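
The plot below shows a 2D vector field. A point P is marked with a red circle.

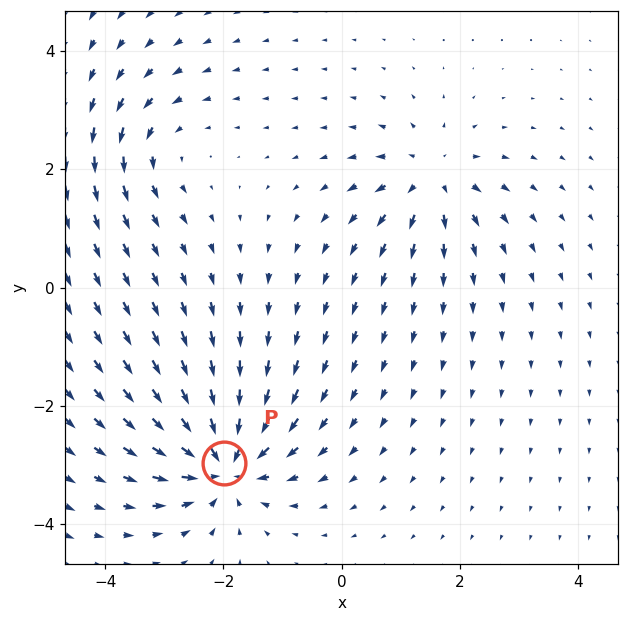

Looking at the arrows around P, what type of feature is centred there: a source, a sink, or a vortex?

sink

At P (-2.0, -3.0) the arrows converge inward. Divergence about -7, curl ≈0 — negative divergence with near-zero curl is a sink.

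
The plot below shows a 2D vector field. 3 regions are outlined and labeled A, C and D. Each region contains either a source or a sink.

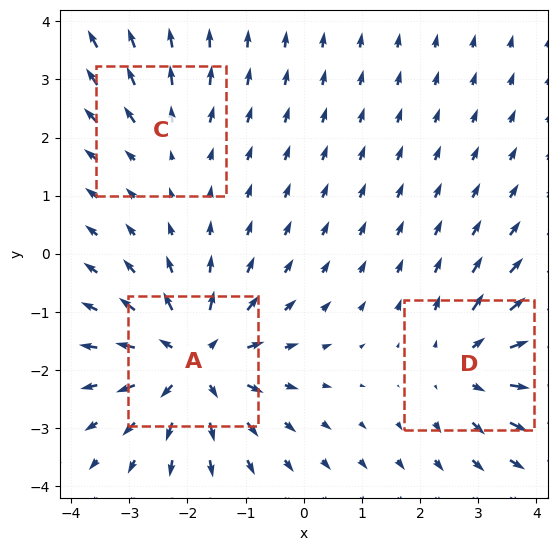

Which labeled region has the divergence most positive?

Divergence at each region's feature centre — A: about +5, C: about +2, D: about +3. Region A is most positive.

A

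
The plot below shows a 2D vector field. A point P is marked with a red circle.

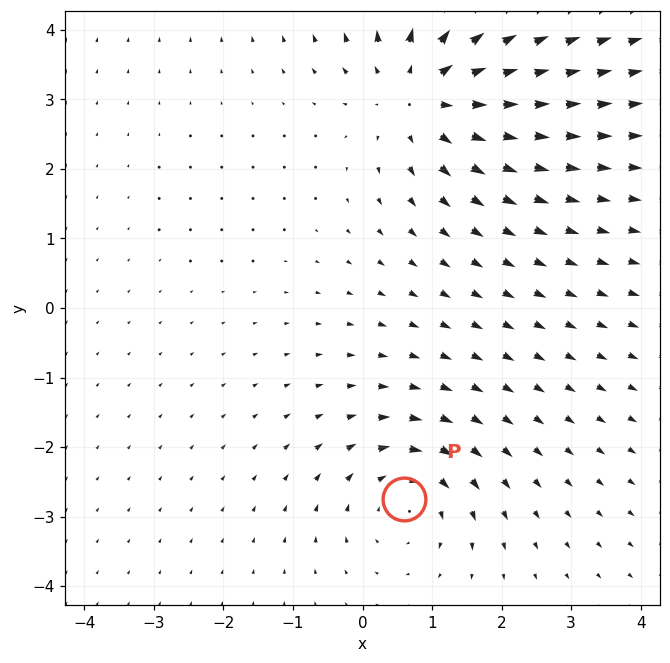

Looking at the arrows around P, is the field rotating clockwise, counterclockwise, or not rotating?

Near P at (0.6, -2.7) the arrows circulate clockwise. The curl (z-component) there is about -3; negative curl means clockwise rotation.

clockwise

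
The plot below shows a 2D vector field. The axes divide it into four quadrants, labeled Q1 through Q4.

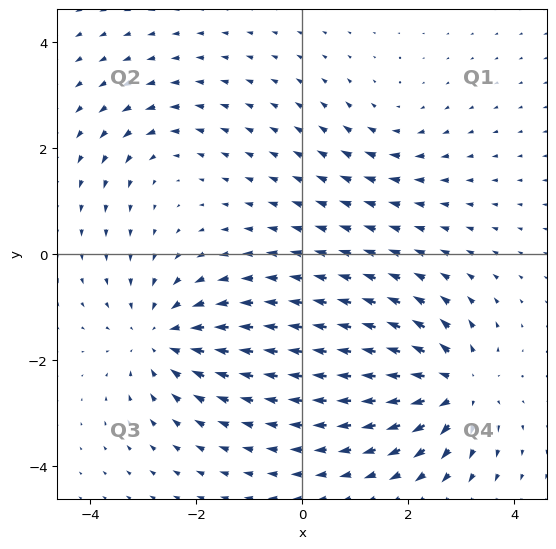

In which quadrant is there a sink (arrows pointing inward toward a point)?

Q3

The sink sits at approximately (-2.7, -1.6), which lies in quadrant Q3. The divergence there is about -5, negative as expected for a sink.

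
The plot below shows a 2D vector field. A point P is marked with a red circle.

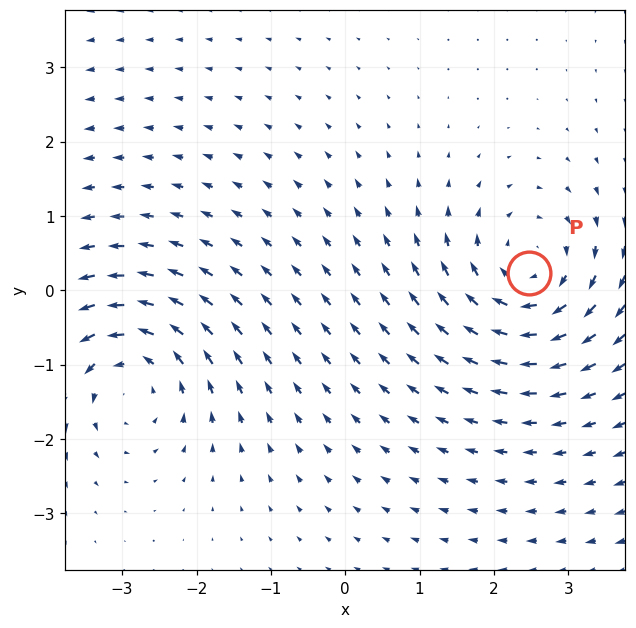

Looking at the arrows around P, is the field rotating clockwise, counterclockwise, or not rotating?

Near P at (2.5, 0.2) the arrows circulate clockwise. The curl (z-component) there is about -4; negative curl means clockwise rotation.

clockwise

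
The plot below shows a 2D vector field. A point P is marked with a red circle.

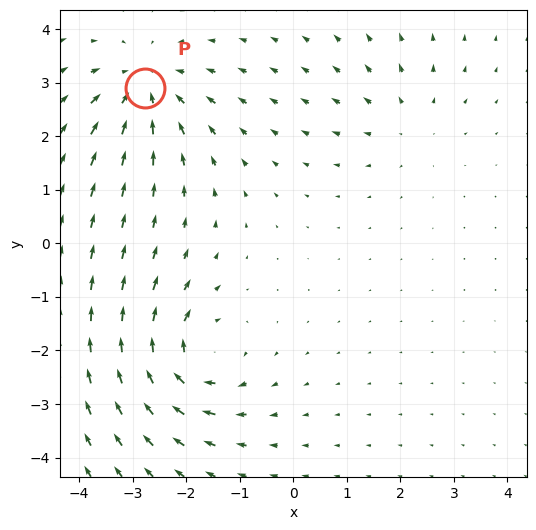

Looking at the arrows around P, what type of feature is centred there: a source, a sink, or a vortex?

sink

At P (-2.8, 2.9) the arrows converge inward. Divergence about -5, curl ≈0 — negative divergence with near-zero curl is a sink.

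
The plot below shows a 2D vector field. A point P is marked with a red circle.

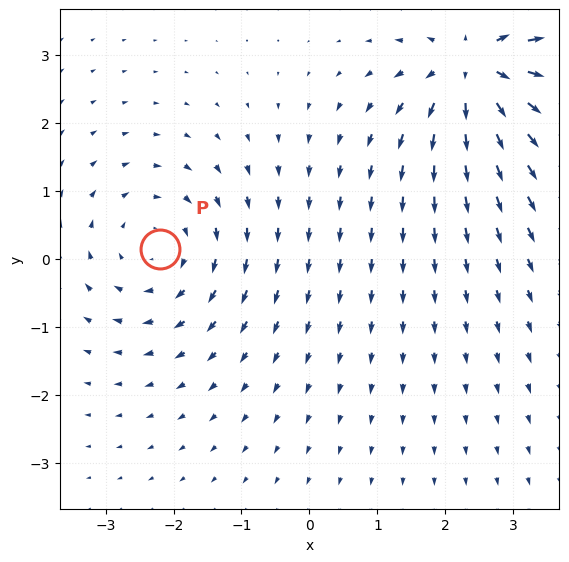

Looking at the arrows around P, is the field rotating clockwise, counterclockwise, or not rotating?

clockwise

Near P at (-2.2, 0.2) the arrows circulate clockwise. The curl (z-component) there is about -3; negative curl means clockwise rotation.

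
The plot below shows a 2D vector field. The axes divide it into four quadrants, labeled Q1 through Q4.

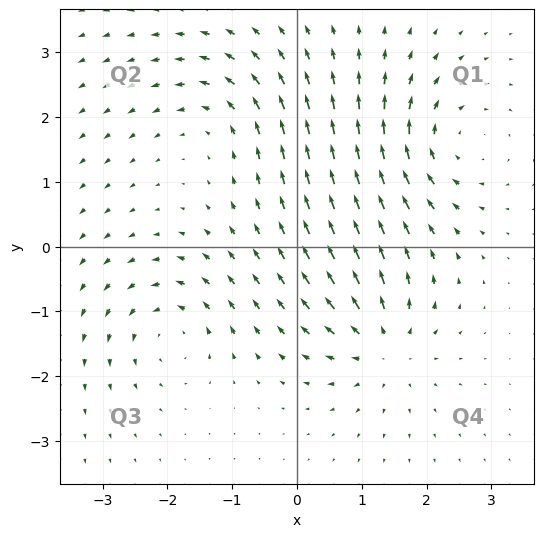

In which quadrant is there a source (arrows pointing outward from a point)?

The source sits at approximately (1.3, -1.5), which lies in quadrant Q4. The divergence there is about +6, positive as expected for a source.

Q4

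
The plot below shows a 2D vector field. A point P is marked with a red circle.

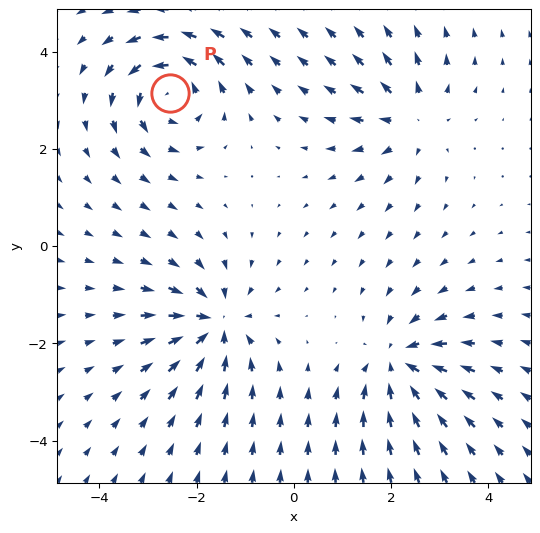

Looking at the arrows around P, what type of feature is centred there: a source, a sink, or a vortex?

vortex

At P (-2.5, 3.1) the arrows circulate counterclockwise. Divergence ≈0, curl about +6 — near-zero divergence with nonzero curl is a vortex.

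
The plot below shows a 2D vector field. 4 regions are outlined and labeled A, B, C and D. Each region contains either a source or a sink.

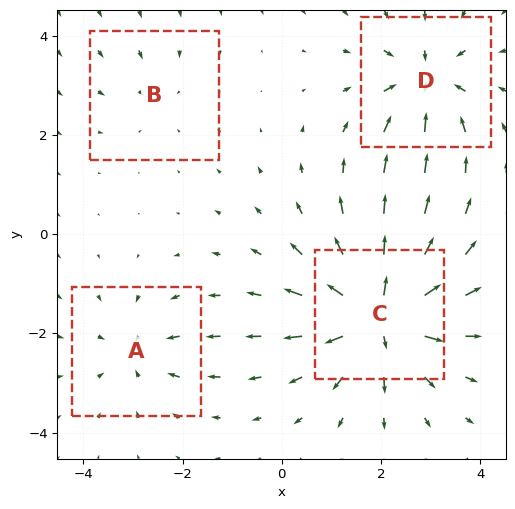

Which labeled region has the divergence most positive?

Divergence at each region's feature centre — A: about -4, B: about -2, C: about +8, D: about -5. Region C is most positive.

C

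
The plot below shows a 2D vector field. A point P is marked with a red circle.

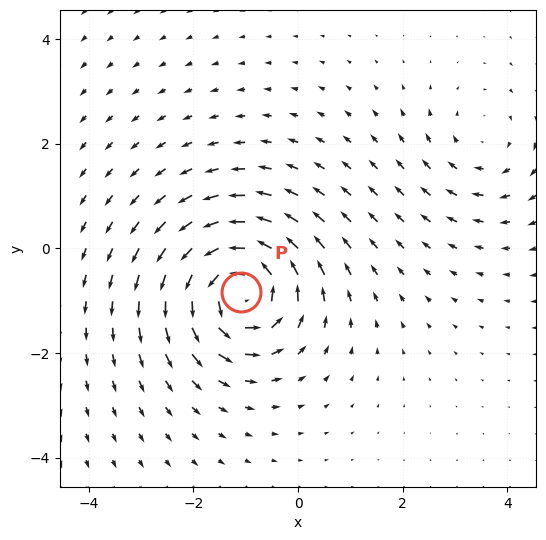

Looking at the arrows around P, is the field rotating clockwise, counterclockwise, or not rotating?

counterclockwise

Near P at (-1.1, -0.8) the arrows circulate counterclockwise. The curl (z-component) there is about +6; positive curl means counterclockwise rotation.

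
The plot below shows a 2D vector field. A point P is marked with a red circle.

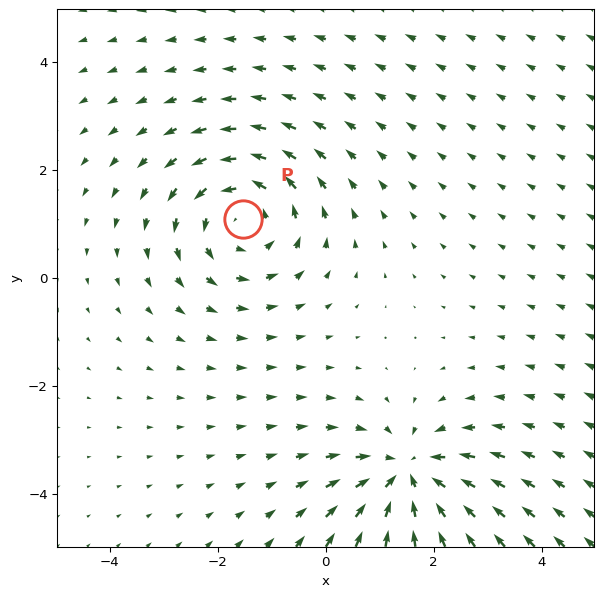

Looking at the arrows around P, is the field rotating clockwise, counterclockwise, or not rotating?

Near P at (-1.5, 1.1) the arrows circulate counterclockwise. The curl (z-component) there is about +2; positive curl means counterclockwise rotation.

counterclockwise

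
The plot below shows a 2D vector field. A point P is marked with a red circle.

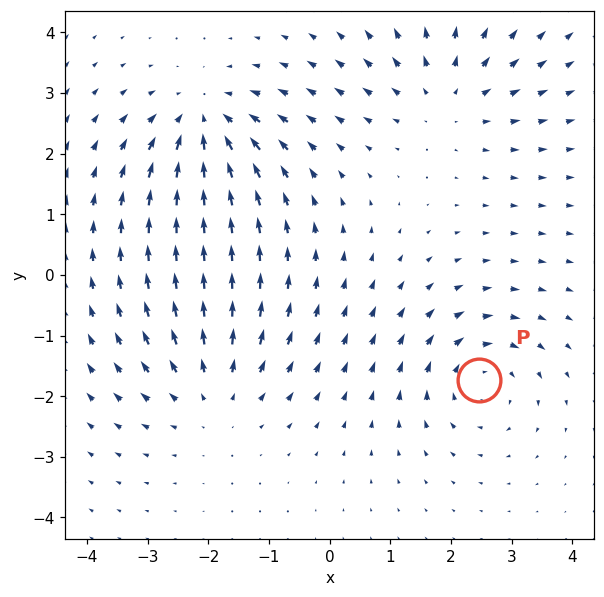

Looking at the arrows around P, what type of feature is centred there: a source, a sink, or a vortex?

At P (2.5, -1.7) the arrows circulate clockwise. Divergence ≈0, curl about -4 — near-zero divergence with nonzero curl is a vortex.

vortex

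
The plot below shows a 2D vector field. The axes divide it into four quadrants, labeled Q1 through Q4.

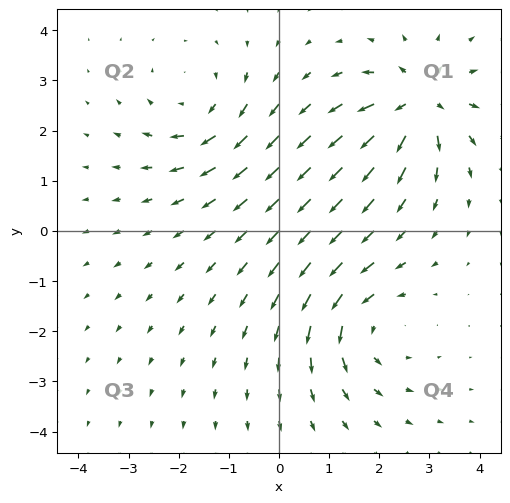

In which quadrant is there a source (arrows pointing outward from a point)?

The source sits at approximately (2.8, 2.6), which lies in quadrant Q1. The divergence there is about +6, positive as expected for a source.

Q1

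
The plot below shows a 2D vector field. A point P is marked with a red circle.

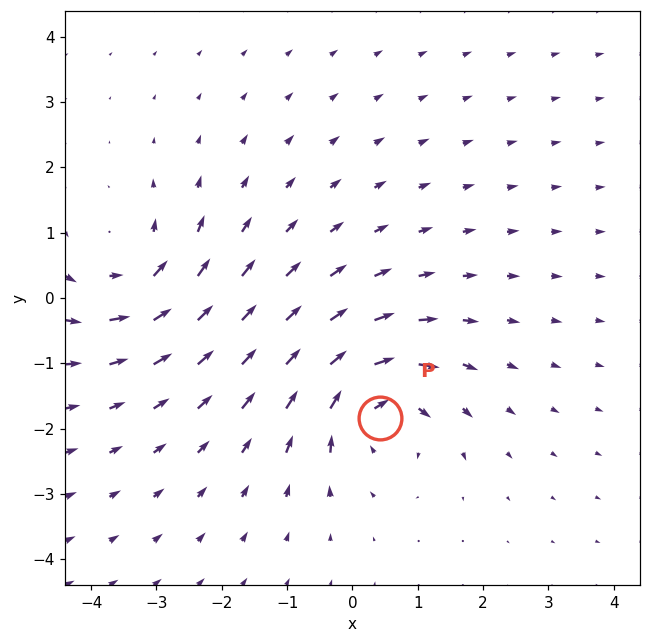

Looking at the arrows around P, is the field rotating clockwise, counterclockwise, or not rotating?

clockwise

Near P at (0.4, -1.8) the arrows circulate clockwise. The curl (z-component) there is about -5; negative curl means clockwise rotation.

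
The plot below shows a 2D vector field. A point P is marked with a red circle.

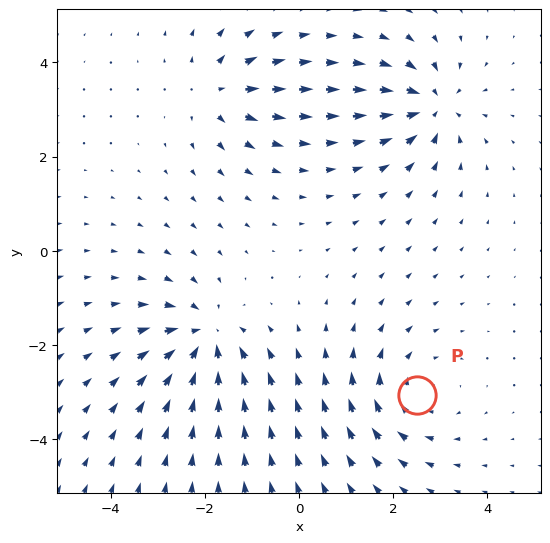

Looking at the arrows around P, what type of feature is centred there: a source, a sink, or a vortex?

vortex

At P (2.5, -3.1) the arrows circulate clockwise. Divergence ≈0, curl about -3 — near-zero divergence with nonzero curl is a vortex.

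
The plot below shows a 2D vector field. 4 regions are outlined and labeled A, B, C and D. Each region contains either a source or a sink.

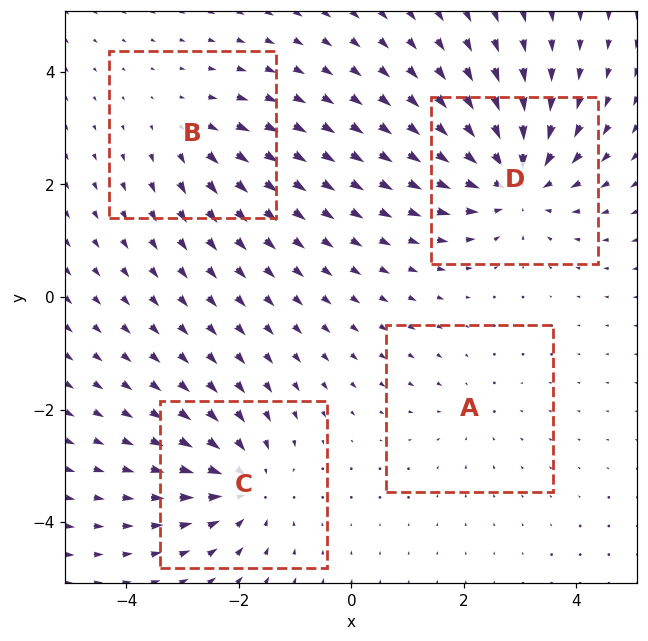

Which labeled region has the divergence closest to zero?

Divergence at each region's feature centre — A: about -2, B: about +3, C: about -5, D: about -6. Region A is closest to zero.

A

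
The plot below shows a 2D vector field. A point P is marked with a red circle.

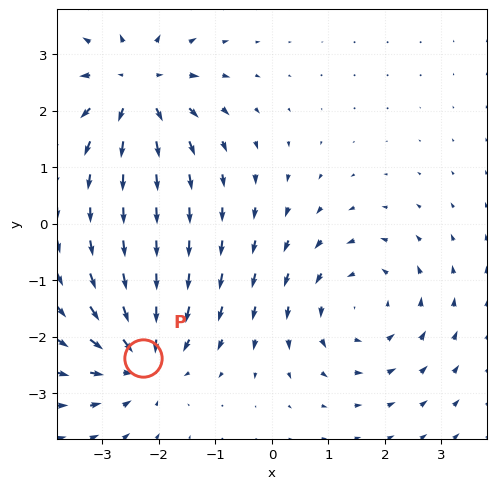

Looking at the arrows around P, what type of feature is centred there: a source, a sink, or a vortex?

At P (-2.3, -2.4) the arrows converge inward. Divergence about -4, curl ≈0 — negative divergence with near-zero curl is a sink.

sink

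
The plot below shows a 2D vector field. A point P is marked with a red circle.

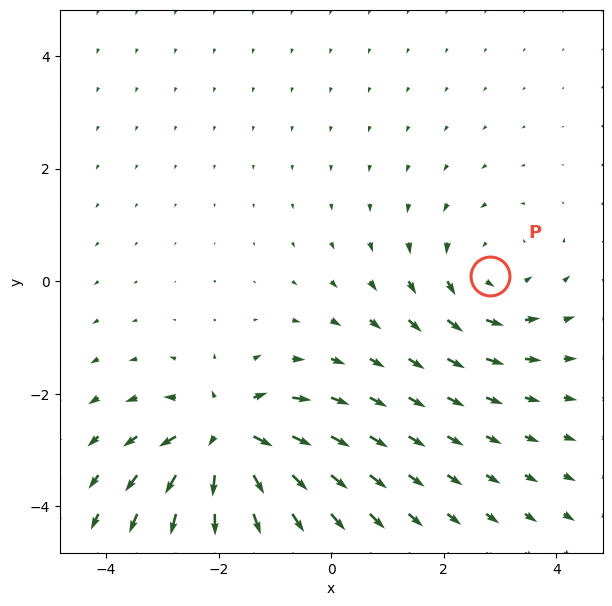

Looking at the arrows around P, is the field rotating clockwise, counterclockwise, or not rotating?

counterclockwise

Near P at (2.8, 0.1) the arrows circulate counterclockwise. The curl (z-component) there is about +2; positive curl means counterclockwise rotation.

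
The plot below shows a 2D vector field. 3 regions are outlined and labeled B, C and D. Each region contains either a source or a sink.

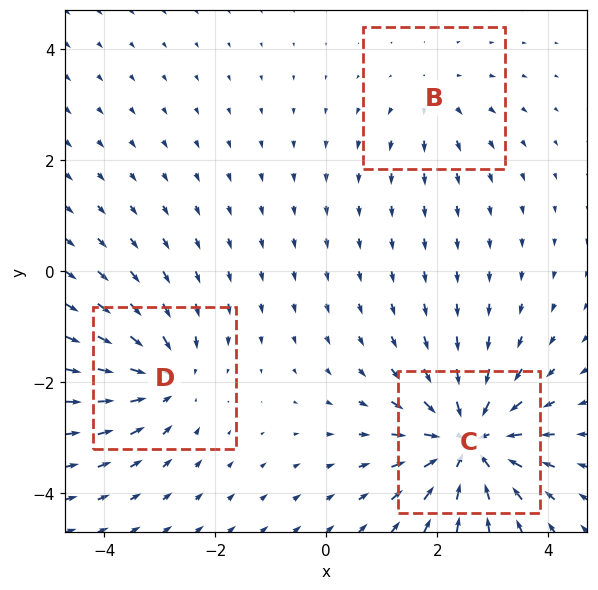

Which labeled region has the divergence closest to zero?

Divergence at each region's feature centre — B: about +2, C: about -6, D: about -4. Region B is closest to zero.

B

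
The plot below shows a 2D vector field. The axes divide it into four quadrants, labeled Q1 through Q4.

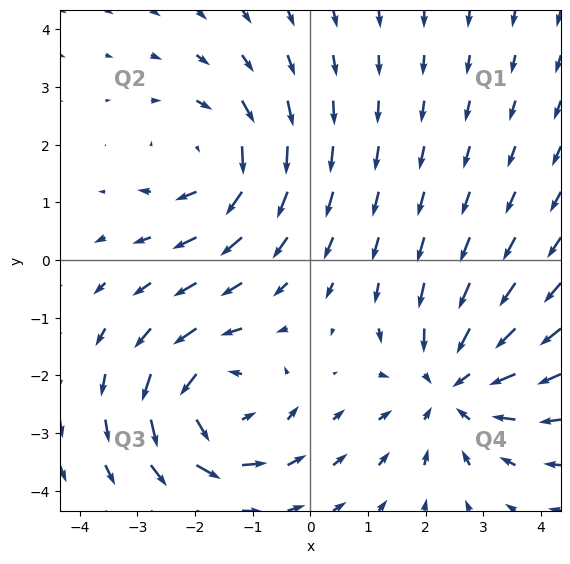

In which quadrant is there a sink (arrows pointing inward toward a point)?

Q4

The sink sits at approximately (2.5, -2.2), which lies in quadrant Q4. The divergence there is about -4, negative as expected for a sink.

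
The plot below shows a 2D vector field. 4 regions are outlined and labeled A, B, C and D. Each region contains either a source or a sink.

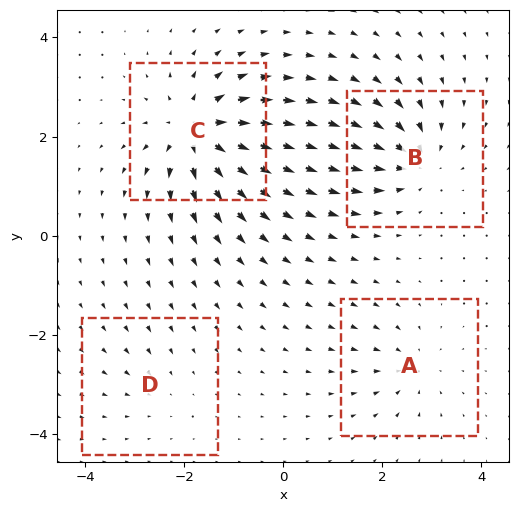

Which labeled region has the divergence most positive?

Divergence at each region's feature centre — A: about -4, B: about -7, C: about +9, D: about -2. Region C is most positive.

C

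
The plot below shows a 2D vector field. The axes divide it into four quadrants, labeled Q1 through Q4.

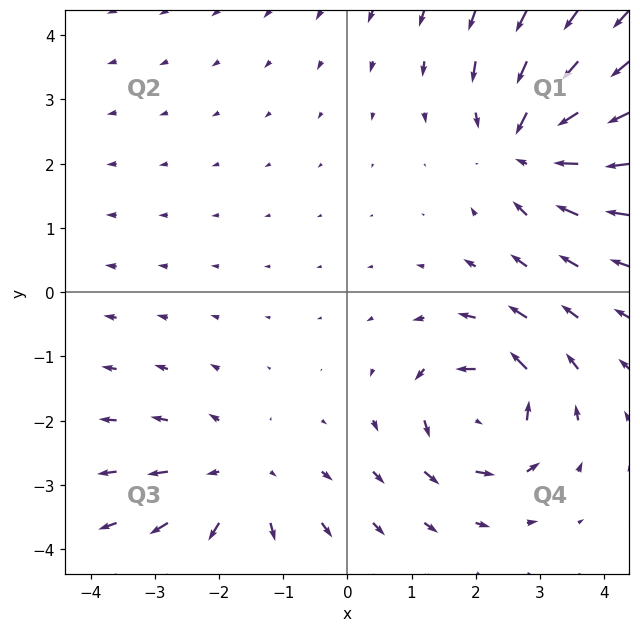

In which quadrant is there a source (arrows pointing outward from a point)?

The source sits at approximately (-1.7, -2.9), which lies in quadrant Q3. The divergence there is about +3, positive as expected for a source.

Q3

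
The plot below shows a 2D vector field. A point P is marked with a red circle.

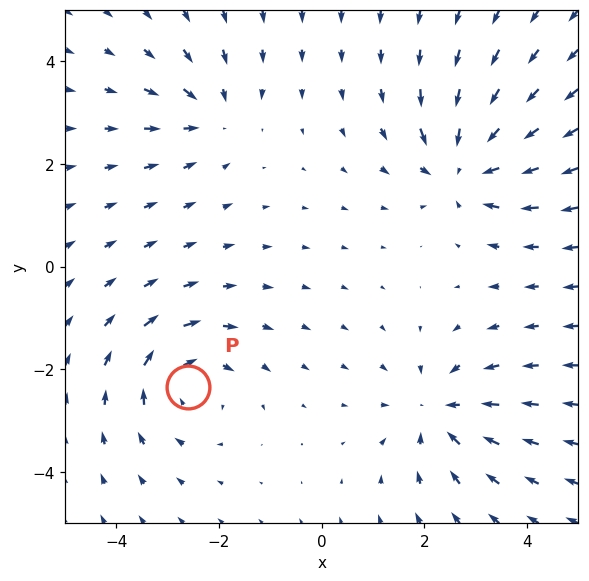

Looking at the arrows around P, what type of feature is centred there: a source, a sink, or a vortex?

At P (-2.6, -2.3) the arrows circulate clockwise. Divergence ≈0, curl about -4 — near-zero divergence with nonzero curl is a vortex.

vortex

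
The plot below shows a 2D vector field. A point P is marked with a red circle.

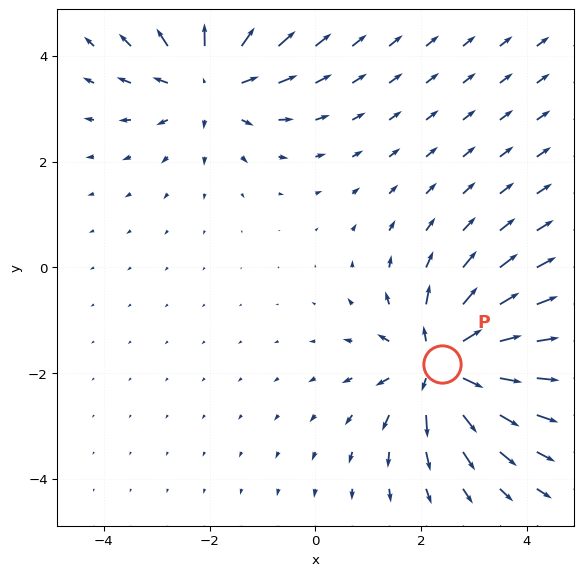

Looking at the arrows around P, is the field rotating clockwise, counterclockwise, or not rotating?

Near P at (2.4, -1.8) the arrows show no circulation. The curl there is ≈0.

not rotating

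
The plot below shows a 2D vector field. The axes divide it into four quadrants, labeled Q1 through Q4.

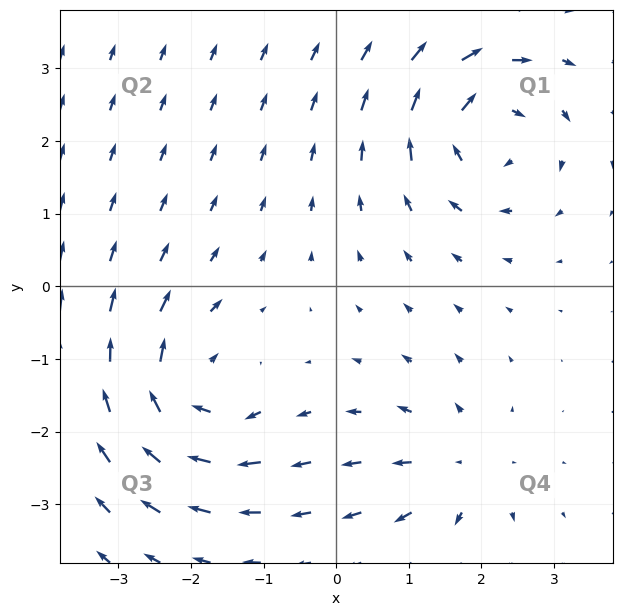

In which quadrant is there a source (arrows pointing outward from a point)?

The source sits at approximately (1.7, -2.5), which lies in quadrant Q4. The divergence there is about +3, positive as expected for a source.

Q4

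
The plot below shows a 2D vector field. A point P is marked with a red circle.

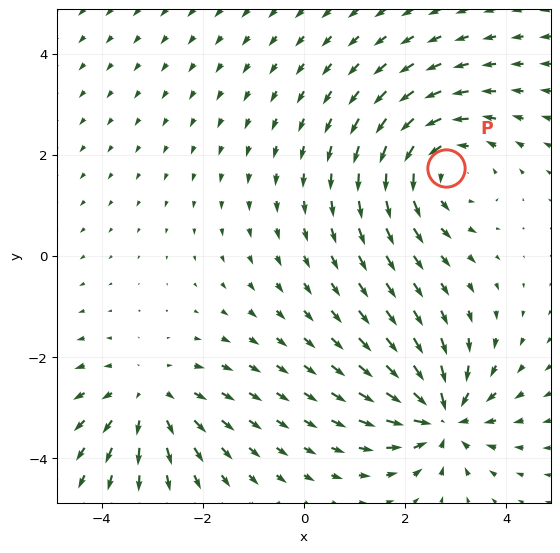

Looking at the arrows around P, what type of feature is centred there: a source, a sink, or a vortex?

vortex

At P (2.8, 1.7) the arrows circulate counterclockwise. Divergence ≈0, curl about +4 — near-zero divergence with nonzero curl is a vortex.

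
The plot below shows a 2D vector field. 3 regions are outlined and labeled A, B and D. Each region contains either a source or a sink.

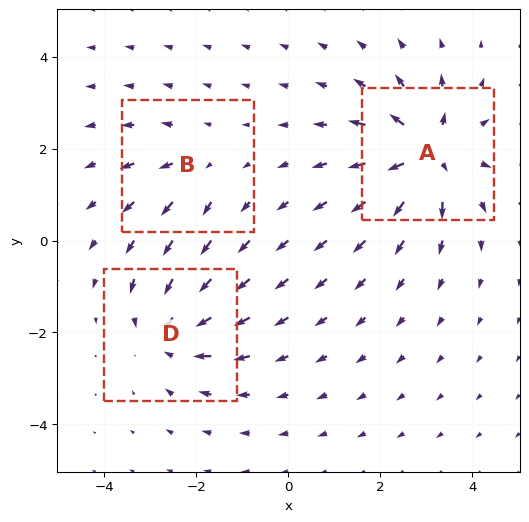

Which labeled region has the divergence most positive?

Divergence at each region's feature centre — A: about +5, B: about +2, D: about -4. Region A is most positive.

A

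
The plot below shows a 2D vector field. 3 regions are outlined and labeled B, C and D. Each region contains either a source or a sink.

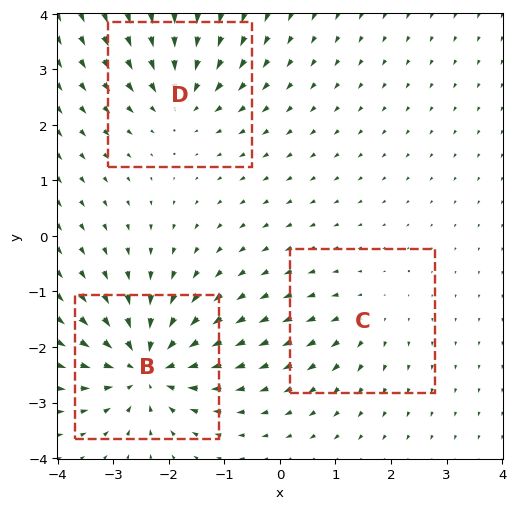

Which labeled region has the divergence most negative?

Divergence at each region's feature centre — B: about -6, C: about +2, D: about -4. Region B is most negative.

B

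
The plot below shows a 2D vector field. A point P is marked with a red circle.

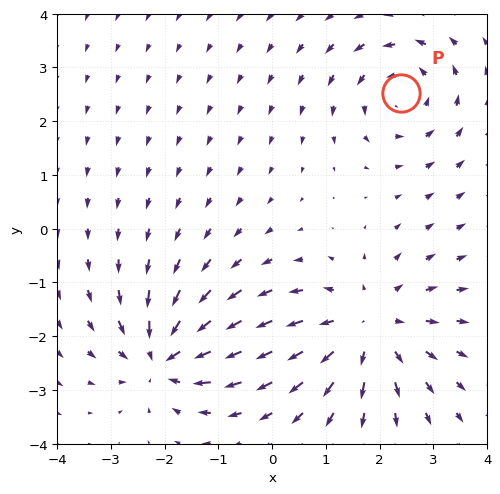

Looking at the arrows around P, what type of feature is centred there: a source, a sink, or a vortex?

At P (2.4, 2.5) the arrows circulate counterclockwise. Divergence ≈0, curl about +3 — near-zero divergence with nonzero curl is a vortex.

vortex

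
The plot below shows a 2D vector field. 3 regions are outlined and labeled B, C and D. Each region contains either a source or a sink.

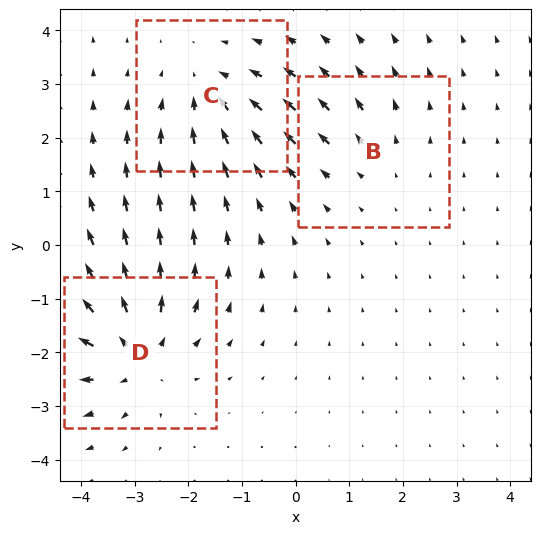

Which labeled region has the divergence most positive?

Divergence at each region's feature centre — B: about +2, C: about -3, D: about +5. Region D is most positive.

D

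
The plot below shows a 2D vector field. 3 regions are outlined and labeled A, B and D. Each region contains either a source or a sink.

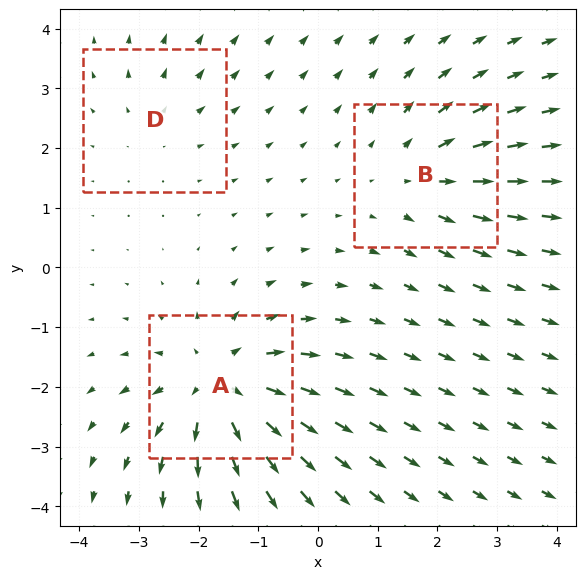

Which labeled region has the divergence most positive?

Divergence at each region's feature centre — A: about +5, B: about +3, D: about +2. Region A is most positive.

A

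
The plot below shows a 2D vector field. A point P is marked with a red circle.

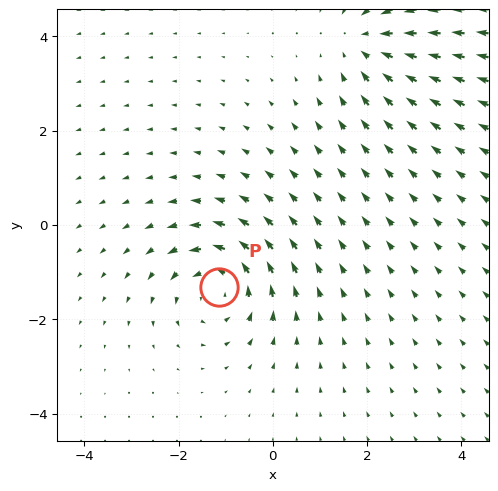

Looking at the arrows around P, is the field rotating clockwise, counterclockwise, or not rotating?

Near P at (-1.1, -1.3) the arrows circulate counterclockwise. The curl (z-component) there is about +4; positive curl means counterclockwise rotation.

counterclockwise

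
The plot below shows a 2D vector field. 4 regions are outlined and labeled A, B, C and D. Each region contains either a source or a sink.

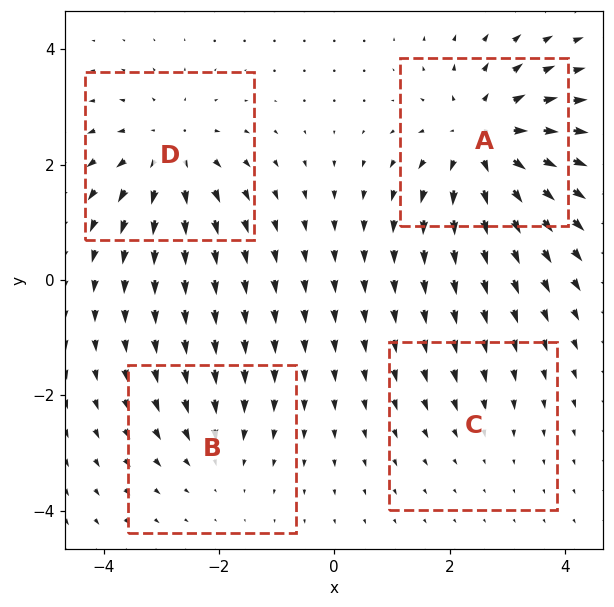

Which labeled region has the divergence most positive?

A

Divergence at each region's feature centre — A: about +7, B: about -3, C: about -2, D: about +5. Region A is most positive.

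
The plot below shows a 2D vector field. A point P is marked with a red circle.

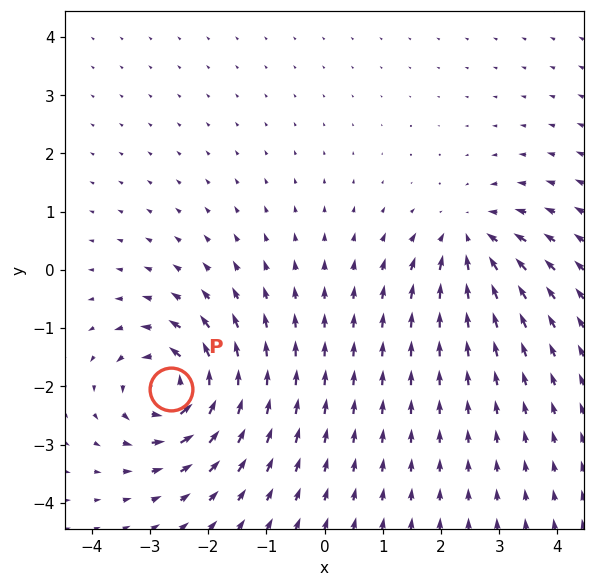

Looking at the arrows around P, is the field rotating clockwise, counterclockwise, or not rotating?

Near P at (-2.6, -2.0) the arrows circulate counterclockwise. The curl (z-component) there is about +5; positive curl means counterclockwise rotation.

counterclockwise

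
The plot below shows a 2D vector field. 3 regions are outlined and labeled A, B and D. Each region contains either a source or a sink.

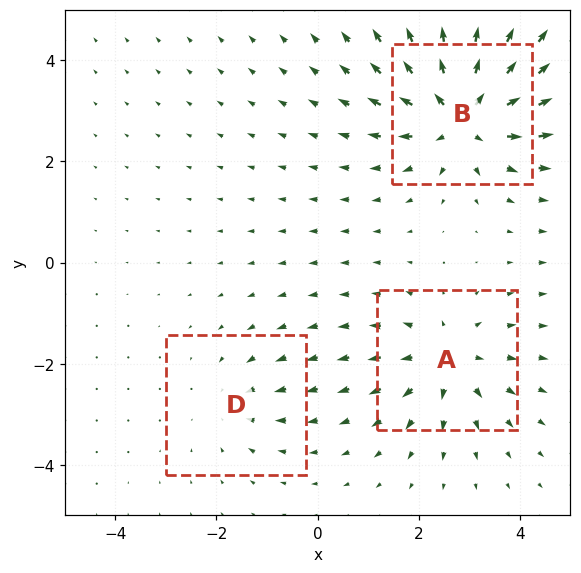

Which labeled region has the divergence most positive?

B

Divergence at each region's feature centre — A: about +3, B: about +5, D: about -2. Region B is most positive.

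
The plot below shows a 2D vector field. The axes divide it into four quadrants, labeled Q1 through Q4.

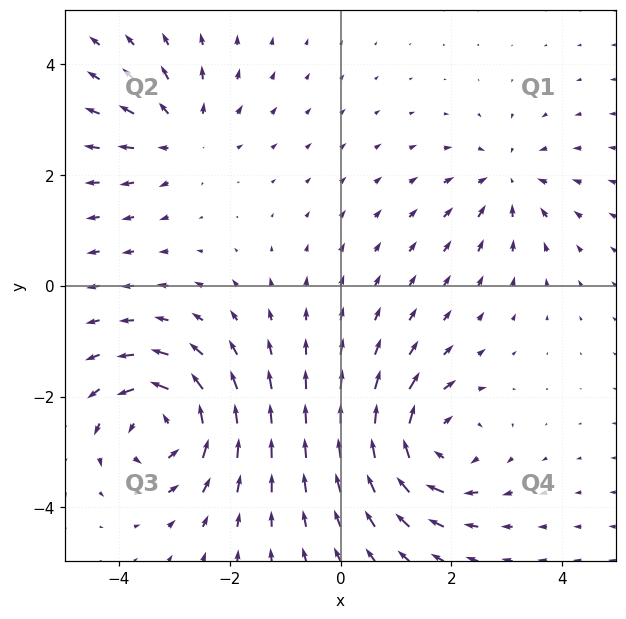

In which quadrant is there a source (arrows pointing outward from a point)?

Q2

The source sits at approximately (-2.9, 2.7), which lies in quadrant Q2. The divergence there is about +3, positive as expected for a source.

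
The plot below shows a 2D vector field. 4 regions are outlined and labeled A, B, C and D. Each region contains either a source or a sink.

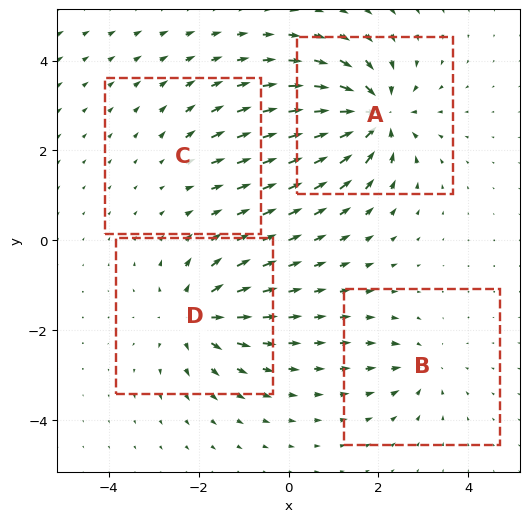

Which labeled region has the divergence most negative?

Divergence at each region's feature centre — A: about -8, B: about -4, C: about +2, D: about +6. Region A is most negative.

A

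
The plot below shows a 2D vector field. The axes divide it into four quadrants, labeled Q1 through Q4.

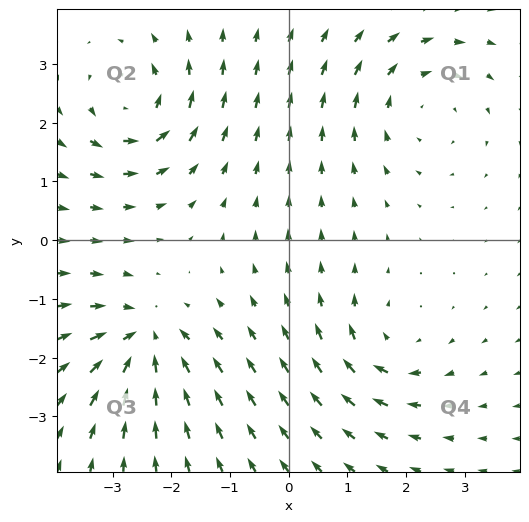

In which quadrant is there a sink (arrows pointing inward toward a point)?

The sink sits at approximately (-2.5, -1.7), which lies in quadrant Q3. The divergence there is about -7, negative as expected for a sink.

Q3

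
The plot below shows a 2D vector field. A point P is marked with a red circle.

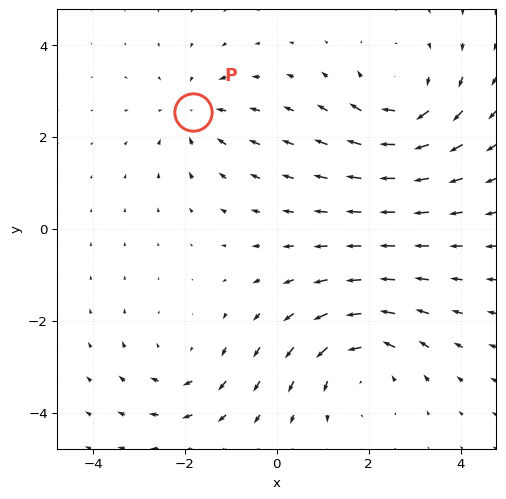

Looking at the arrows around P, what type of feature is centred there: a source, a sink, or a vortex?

sink

At P (-1.8, 2.6) the arrows converge inward. Divergence about -3, curl ≈0 — negative divergence with near-zero curl is a sink.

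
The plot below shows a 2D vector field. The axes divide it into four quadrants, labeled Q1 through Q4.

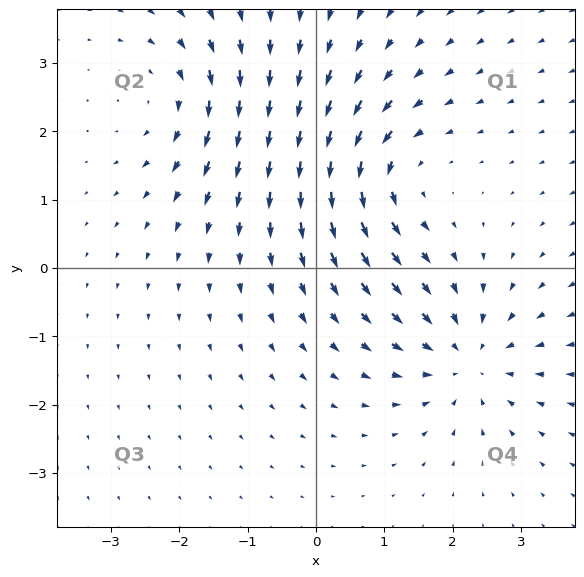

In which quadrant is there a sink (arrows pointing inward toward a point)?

Q4

The sink sits at approximately (2.2, -1.3), which lies in quadrant Q4. The divergence there is about -5, negative as expected for a sink.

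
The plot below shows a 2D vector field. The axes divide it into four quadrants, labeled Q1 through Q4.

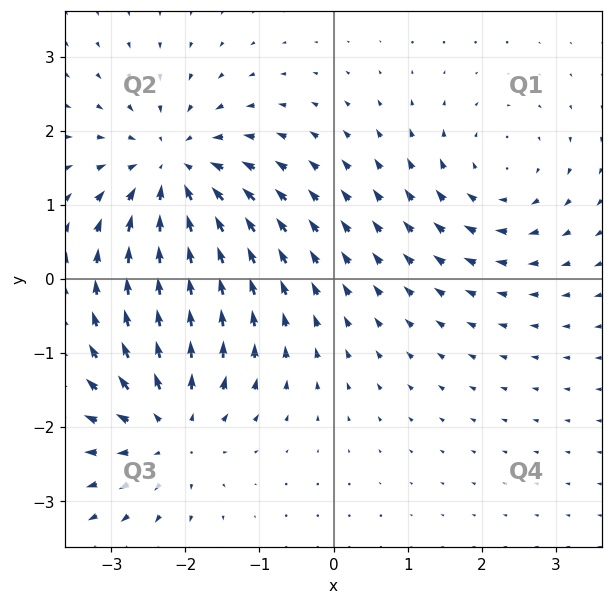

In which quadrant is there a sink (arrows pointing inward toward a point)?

Q2

The sink sits at approximately (-2.2, 1.4), which lies in quadrant Q2. The divergence there is about -5, negative as expected for a sink.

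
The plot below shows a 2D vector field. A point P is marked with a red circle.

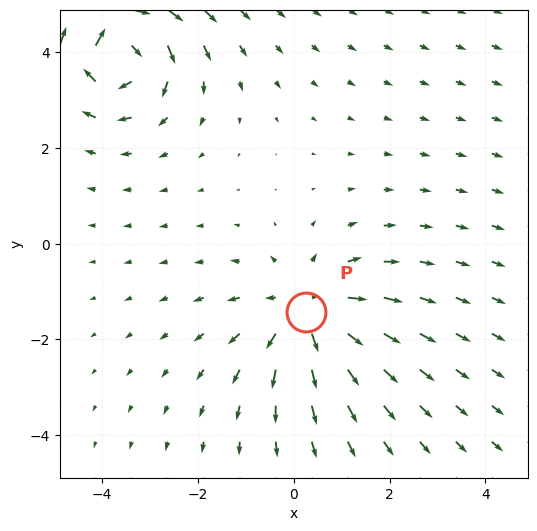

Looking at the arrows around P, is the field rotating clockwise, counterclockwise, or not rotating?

not rotating

Near P at (0.3, -1.4) the arrows show no circulation. The curl there is ≈0.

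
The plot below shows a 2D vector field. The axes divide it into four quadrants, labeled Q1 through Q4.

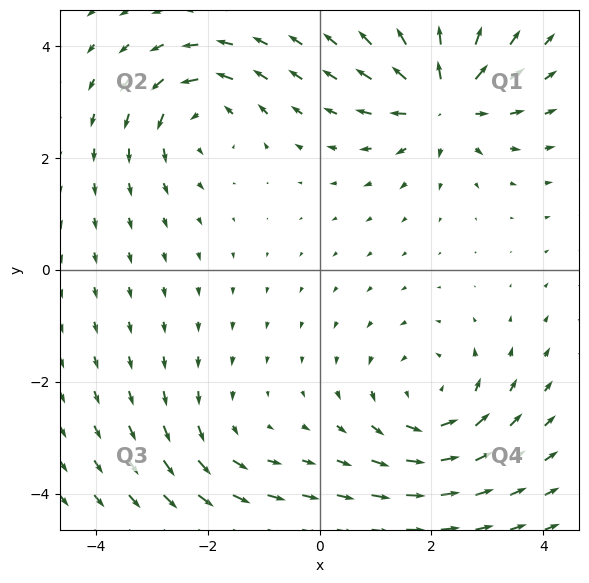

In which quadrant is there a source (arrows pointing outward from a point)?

Q1

The source sits at approximately (2.2, 3.0), which lies in quadrant Q1. The divergence there is about +6, positive as expected for a source.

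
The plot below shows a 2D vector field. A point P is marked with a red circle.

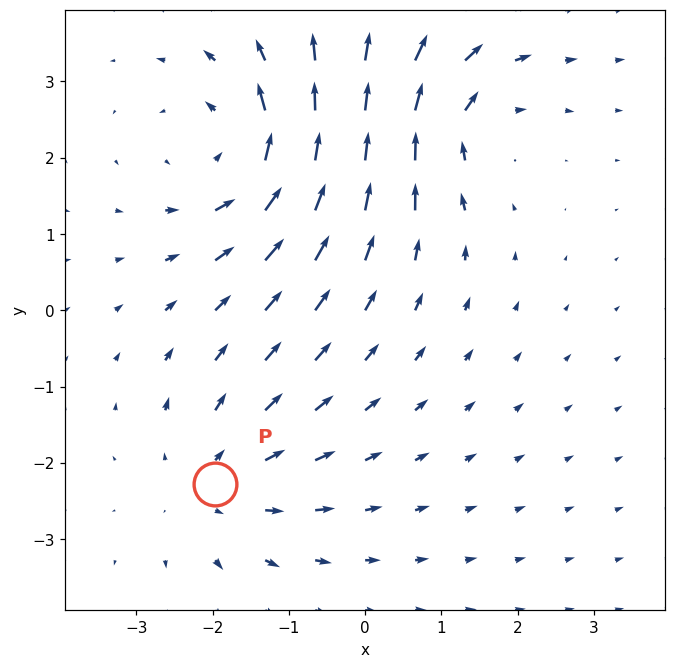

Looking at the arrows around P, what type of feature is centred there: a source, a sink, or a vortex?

At P (-2.0, -2.3) the arrows spread outward. Divergence about +2, curl ≈0 — positive divergence with near-zero curl is a source.

source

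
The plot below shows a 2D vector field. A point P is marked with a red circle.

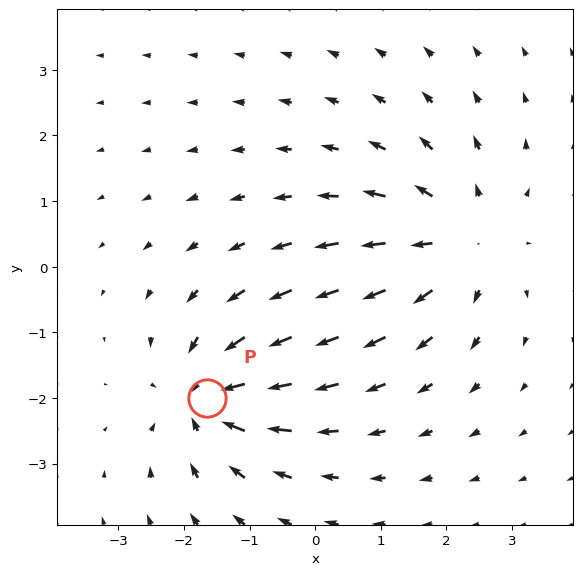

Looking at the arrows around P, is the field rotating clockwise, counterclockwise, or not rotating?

Near P at (-1.6, -2.0) the arrows show no circulation. The curl there is ≈0.

not rotating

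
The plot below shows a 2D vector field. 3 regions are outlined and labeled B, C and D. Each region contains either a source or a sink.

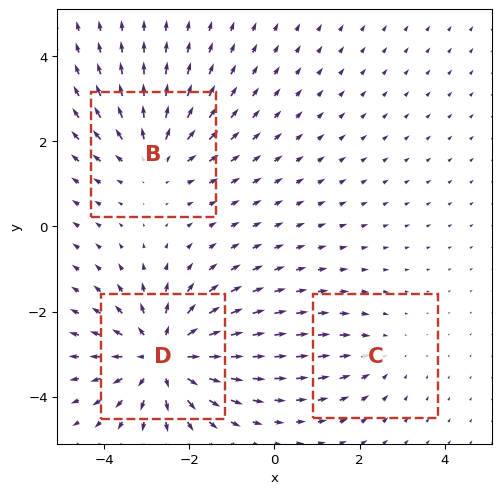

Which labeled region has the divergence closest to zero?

Divergence at each region's feature centre — B: about +3, C: about -2, D: about +4. Region C is closest to zero.

C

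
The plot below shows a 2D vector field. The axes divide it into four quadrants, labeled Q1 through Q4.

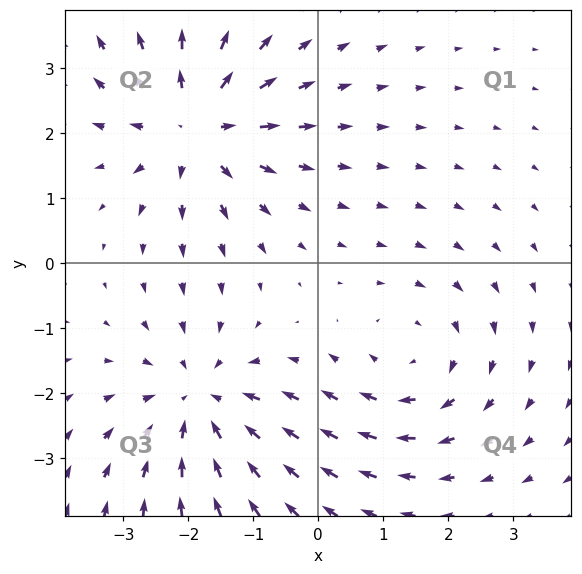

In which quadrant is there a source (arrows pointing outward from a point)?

The source sits at approximately (-1.9, 2.1), which lies in quadrant Q2. The divergence there is about +5, positive as expected for a source.

Q2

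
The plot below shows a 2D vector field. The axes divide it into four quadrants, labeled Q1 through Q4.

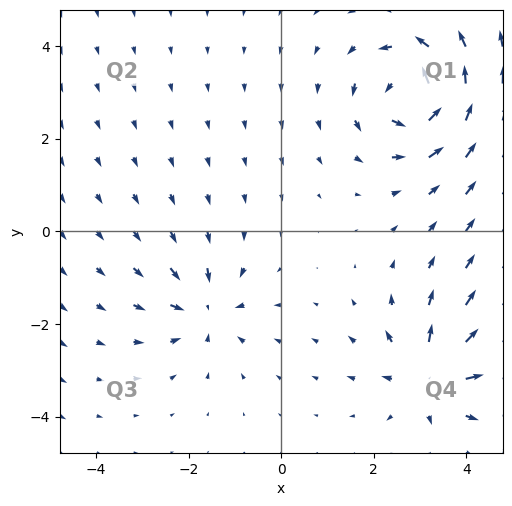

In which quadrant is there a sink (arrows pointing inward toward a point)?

Q3

The sink sits at approximately (-1.6, -1.7), which lies in quadrant Q3. The divergence there is about -5, negative as expected for a sink.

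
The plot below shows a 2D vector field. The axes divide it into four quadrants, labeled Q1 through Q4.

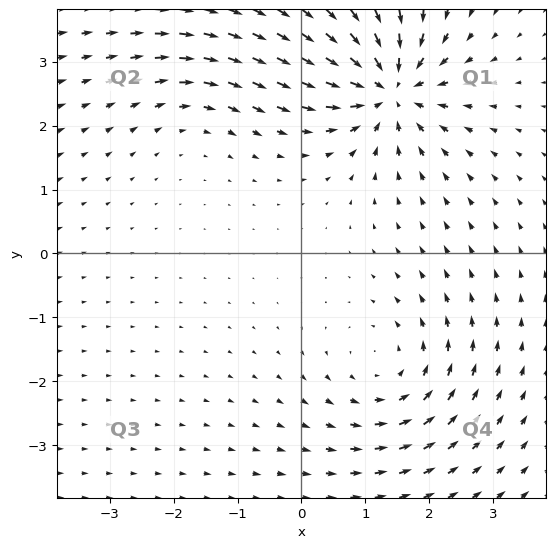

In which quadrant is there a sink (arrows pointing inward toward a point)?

The sink sits at approximately (1.4, 2.6), which lies in quadrant Q1. The divergence there is about -7, negative as expected for a sink.

Q1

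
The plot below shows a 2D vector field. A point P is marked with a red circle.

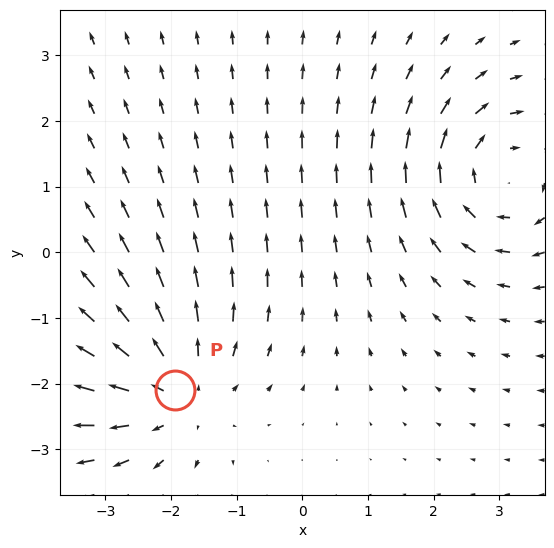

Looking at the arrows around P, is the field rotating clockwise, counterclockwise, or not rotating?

not rotating

Near P at (-1.9, -2.1) the arrows show no circulation. The curl there is ≈0.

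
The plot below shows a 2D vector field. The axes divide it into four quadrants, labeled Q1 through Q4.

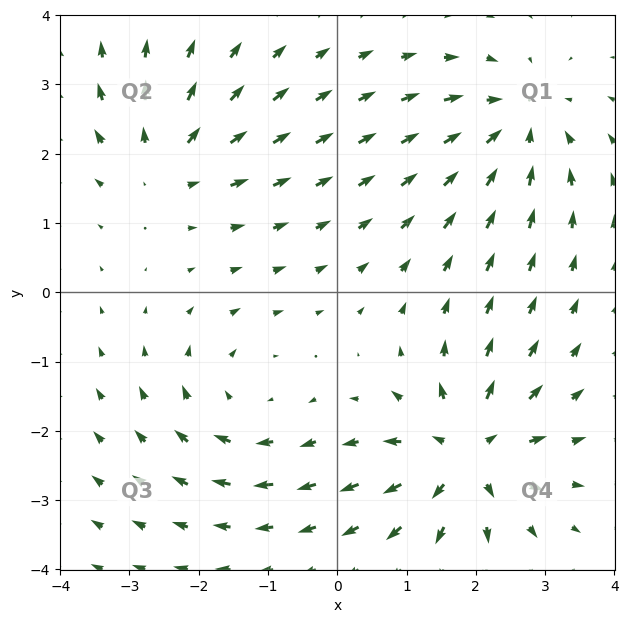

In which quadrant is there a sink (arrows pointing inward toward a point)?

The sink sits at approximately (2.6, 2.5), which lies in quadrant Q1. The divergence there is about -4, negative as expected for a sink.

Q1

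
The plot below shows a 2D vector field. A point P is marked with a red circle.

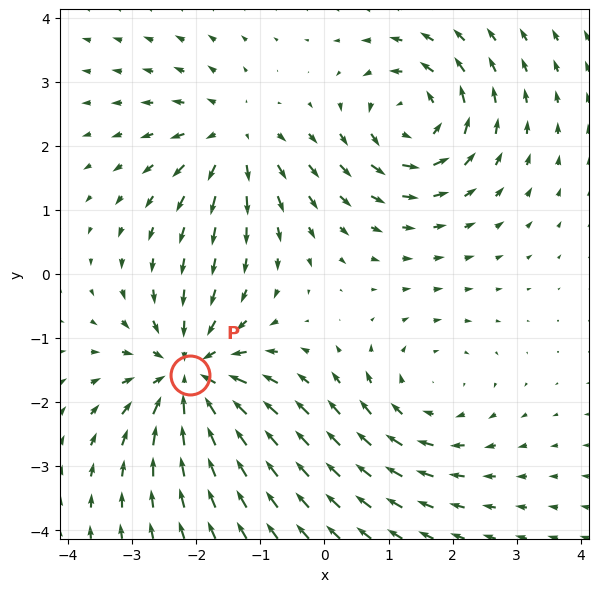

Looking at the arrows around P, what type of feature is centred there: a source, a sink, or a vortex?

sink

At P (-2.1, -1.6) the arrows converge inward. Divergence about -5, curl ≈0 — negative divergence with near-zero curl is a sink.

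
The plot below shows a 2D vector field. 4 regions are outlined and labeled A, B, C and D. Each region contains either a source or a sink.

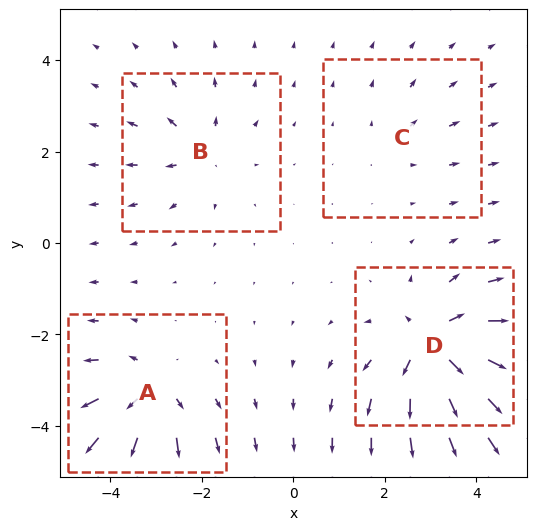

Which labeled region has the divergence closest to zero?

Divergence at each region's feature centre — A: about +6, B: about +4, C: about +2, D: about +8. Region C is closest to zero.

C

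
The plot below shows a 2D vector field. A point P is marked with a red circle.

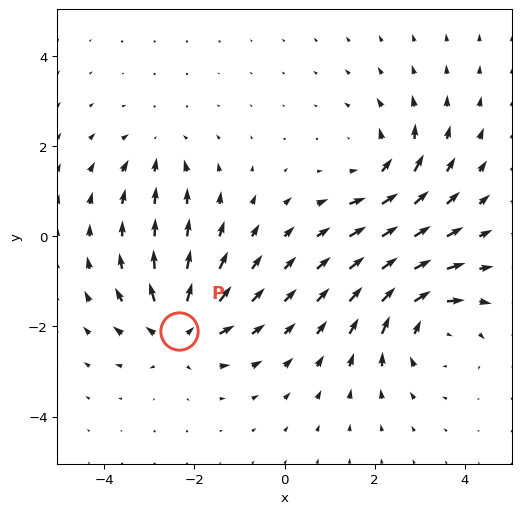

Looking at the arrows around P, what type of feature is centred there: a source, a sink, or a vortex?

At P (-2.3, -2.1) the arrows spread outward. Divergence about +6, curl ≈0 — positive divergence with near-zero curl is a source.

source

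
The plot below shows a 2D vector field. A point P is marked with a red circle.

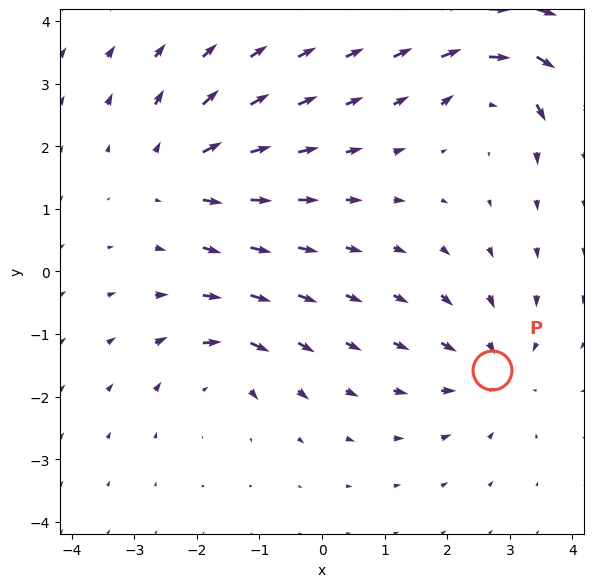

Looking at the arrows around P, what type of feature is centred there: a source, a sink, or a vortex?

At P (2.7, -1.6) the arrows converge inward. Divergence about -3, curl ≈0 — negative divergence with near-zero curl is a sink.

sink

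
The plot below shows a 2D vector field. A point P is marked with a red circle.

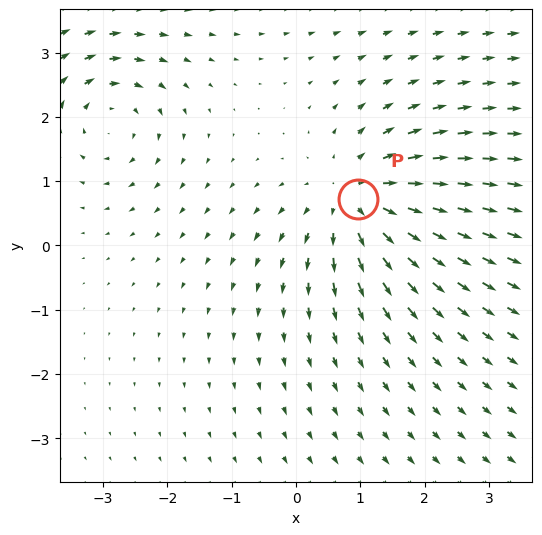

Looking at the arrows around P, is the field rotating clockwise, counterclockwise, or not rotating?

not rotating

Near P at (1.0, 0.7) the arrows show no circulation. The curl there is ≈0.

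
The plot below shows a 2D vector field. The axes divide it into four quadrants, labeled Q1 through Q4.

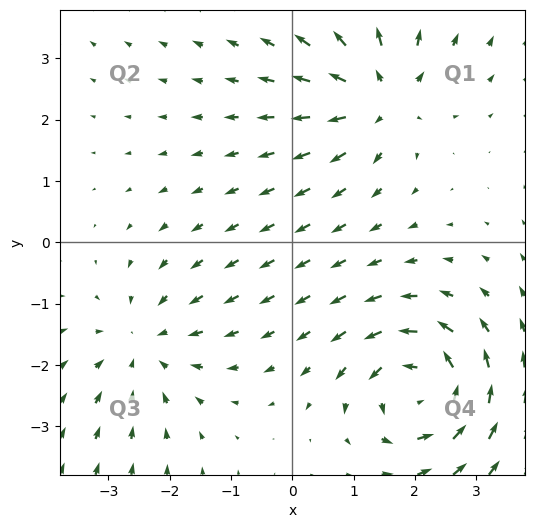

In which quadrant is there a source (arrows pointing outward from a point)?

The source sits at approximately (1.4, 2.4), which lies in quadrant Q1. The divergence there is about +4, positive as expected for a source.

Q1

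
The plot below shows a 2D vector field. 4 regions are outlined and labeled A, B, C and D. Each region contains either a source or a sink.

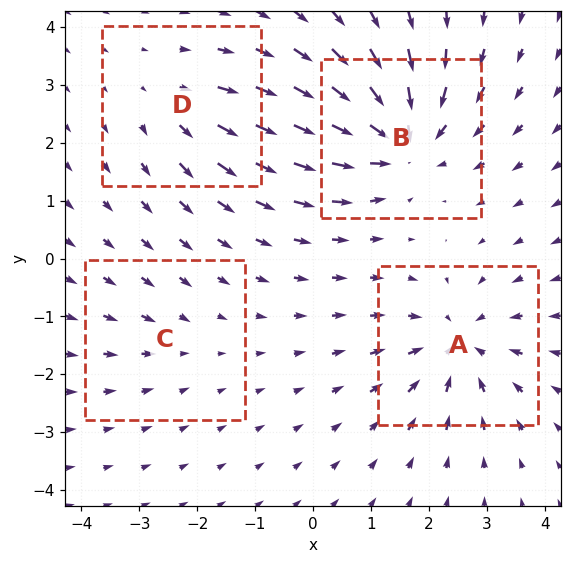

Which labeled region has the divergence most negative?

Divergence at each region's feature centre — A: about -5, B: about -7, C: about -2, D: about +3. Region B is most negative.

B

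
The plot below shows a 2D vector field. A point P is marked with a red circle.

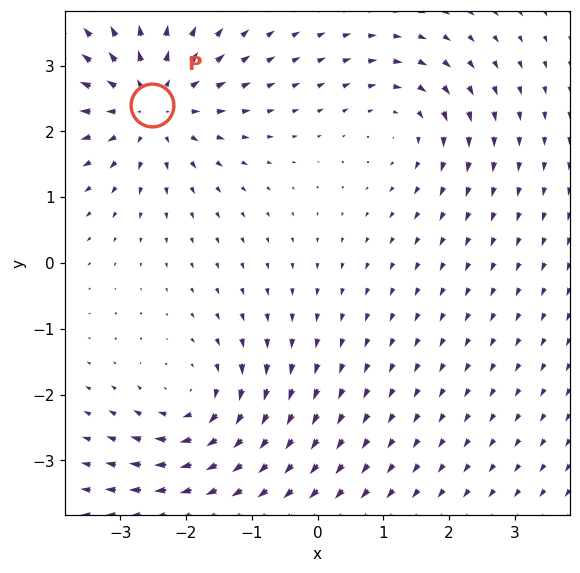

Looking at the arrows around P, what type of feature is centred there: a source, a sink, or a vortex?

At P (-2.5, 2.4) the arrows spread outward. Divergence about +5, curl ≈0 — positive divergence with near-zero curl is a source.

source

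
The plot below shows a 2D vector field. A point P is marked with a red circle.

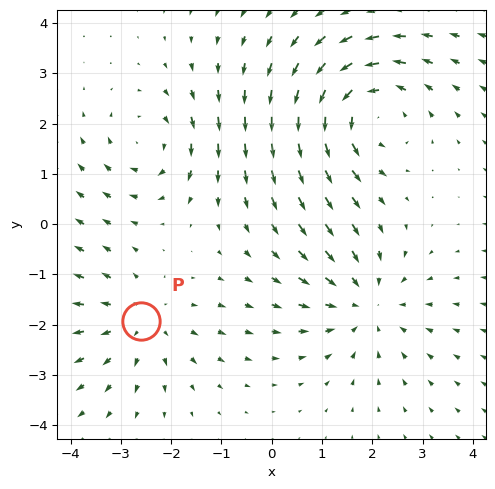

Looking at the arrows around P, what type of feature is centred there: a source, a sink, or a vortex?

At P (-2.6, -1.9) the arrows spread outward. Divergence about +2, curl ≈0 — positive divergence with near-zero curl is a source.

source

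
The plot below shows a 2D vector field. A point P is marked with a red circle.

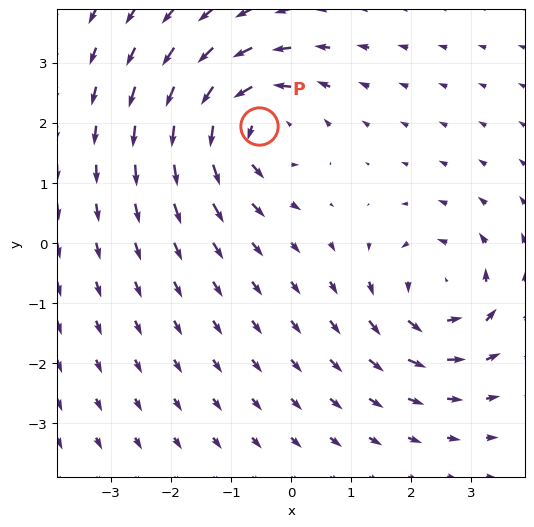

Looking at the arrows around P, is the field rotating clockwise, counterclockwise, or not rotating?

counterclockwise

Near P at (-0.5, 1.9) the arrows circulate counterclockwise. The curl (z-component) there is about +5; positive curl means counterclockwise rotation.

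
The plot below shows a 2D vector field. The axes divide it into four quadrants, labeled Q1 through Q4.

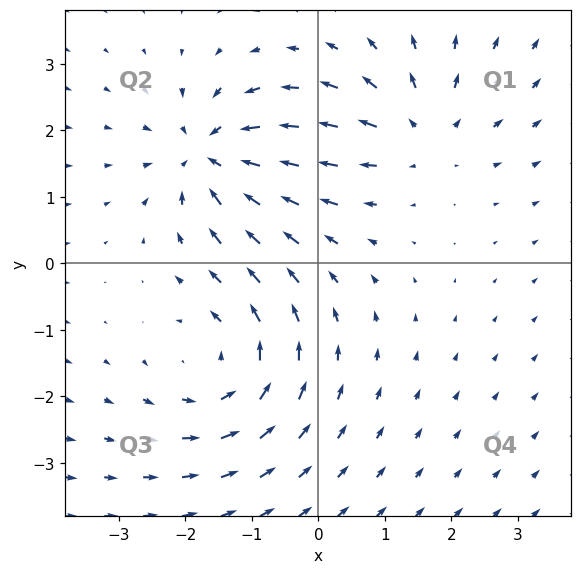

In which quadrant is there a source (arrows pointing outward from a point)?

Q1

The source sits at approximately (1.5, 2.0), which lies in quadrant Q1. The divergence there is about +4, positive as expected for a source.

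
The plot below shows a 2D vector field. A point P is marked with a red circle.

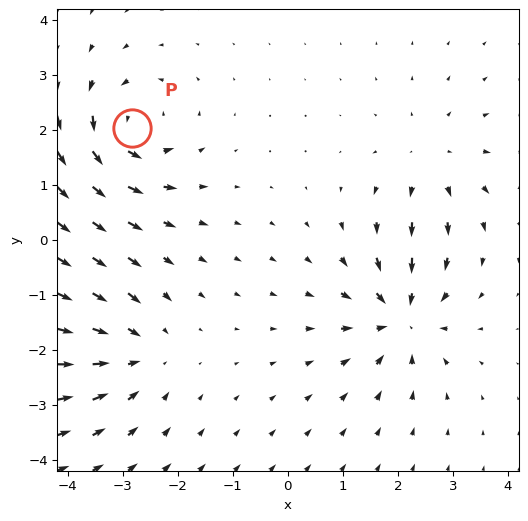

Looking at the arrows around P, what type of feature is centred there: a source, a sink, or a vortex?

vortex

At P (-2.8, 2.0) the arrows circulate counterclockwise. Divergence ≈0, curl about +6 — near-zero divergence with nonzero curl is a vortex.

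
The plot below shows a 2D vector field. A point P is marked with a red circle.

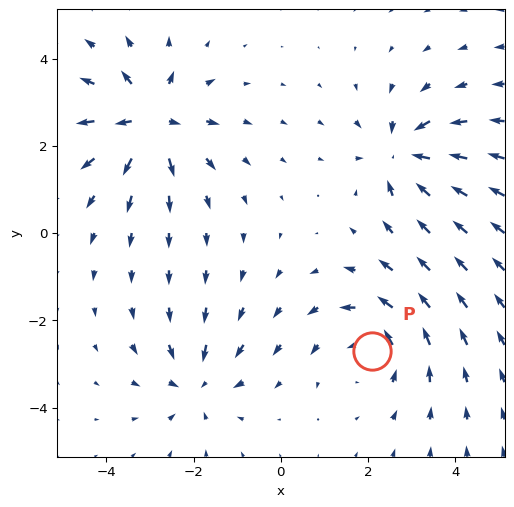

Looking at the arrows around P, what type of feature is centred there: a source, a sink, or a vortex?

At P (2.1, -2.7) the arrows circulate counterclockwise. Divergence ≈0, curl about +3 — near-zero divergence with nonzero curl is a vortex.

vortex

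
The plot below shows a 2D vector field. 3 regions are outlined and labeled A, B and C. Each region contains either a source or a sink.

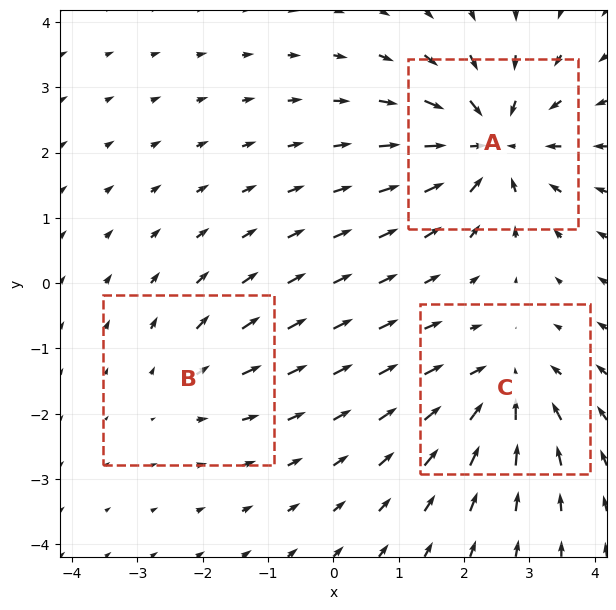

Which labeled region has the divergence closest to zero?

B

Divergence at each region's feature centre — A: about -5, B: about +2, C: about -4. Region B is closest to zero.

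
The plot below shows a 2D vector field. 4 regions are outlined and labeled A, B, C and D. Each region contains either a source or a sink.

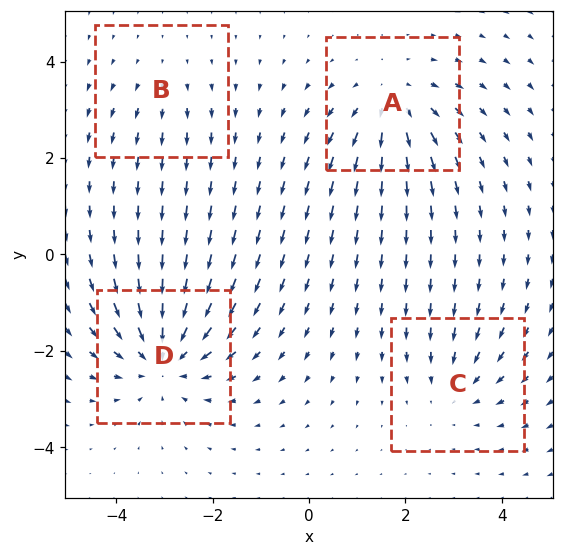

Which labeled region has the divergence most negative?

Divergence at each region's feature centre — A: about +4, B: about +2, C: about -3, D: about -6. Region D is most negative.

D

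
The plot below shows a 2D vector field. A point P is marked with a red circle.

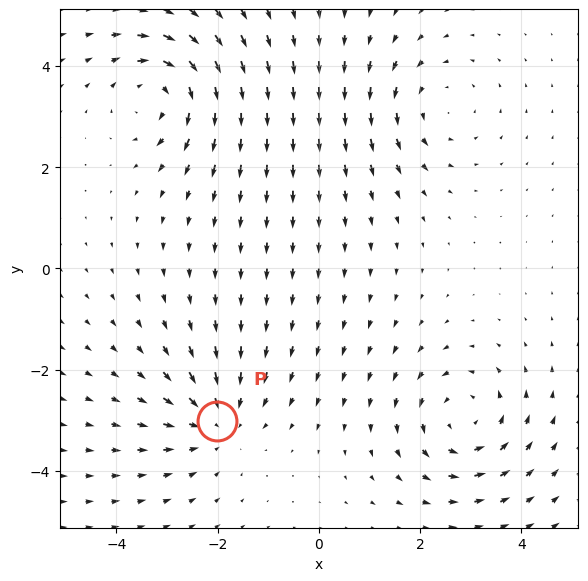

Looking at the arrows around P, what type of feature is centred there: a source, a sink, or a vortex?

sink

At P (-2.0, -3.0) the arrows converge inward. Divergence about -4, curl ≈0 — negative divergence with near-zero curl is a sink.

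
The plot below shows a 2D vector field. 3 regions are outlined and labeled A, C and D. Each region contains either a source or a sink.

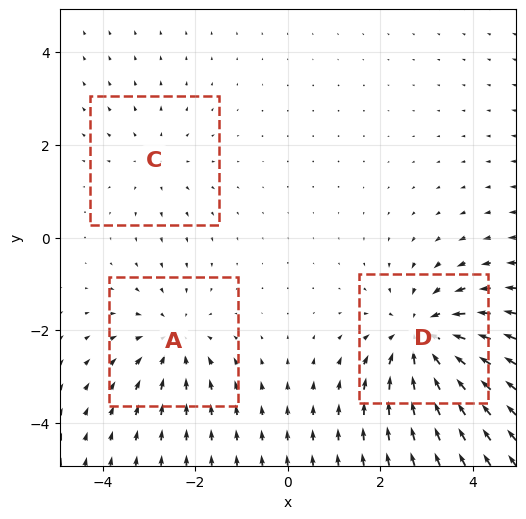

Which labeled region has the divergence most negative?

Divergence at each region's feature centre — A: about -3, C: about +2, D: about -4. Region D is most negative.

D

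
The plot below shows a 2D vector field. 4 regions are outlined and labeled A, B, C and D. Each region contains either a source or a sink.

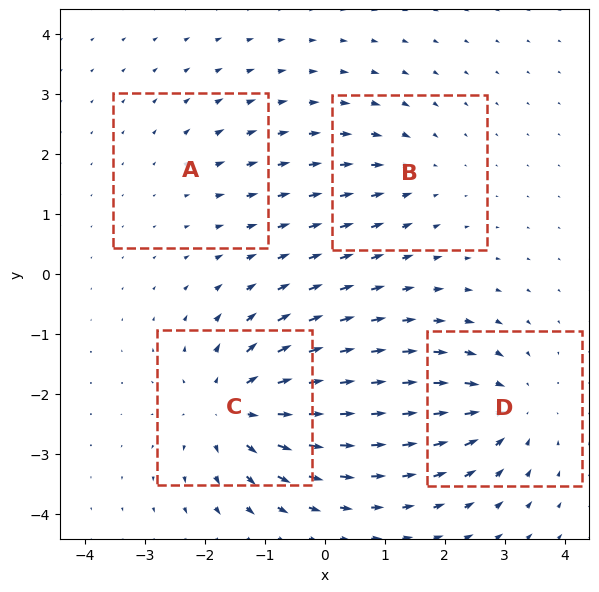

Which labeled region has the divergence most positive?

Divergence at each region's feature centre — A: about +2, B: about -3, C: about +6, D: about -5. Region C is most positive.

C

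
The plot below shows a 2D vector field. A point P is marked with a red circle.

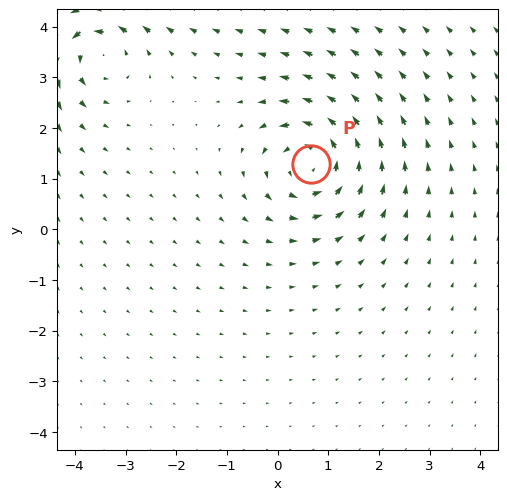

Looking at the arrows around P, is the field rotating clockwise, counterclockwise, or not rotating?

counterclockwise

Near P at (0.7, 1.3) the arrows circulate counterclockwise. The curl (z-component) there is about +6; positive curl means counterclockwise rotation.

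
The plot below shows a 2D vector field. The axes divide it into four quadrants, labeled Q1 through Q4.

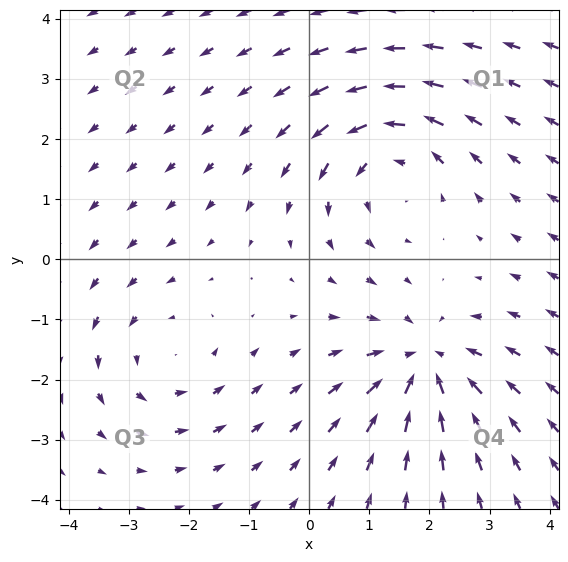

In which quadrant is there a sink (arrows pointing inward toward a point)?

Q4

The sink sits at approximately (1.9, -1.7), which lies in quadrant Q4. The divergence there is about -4, negative as expected for a sink.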